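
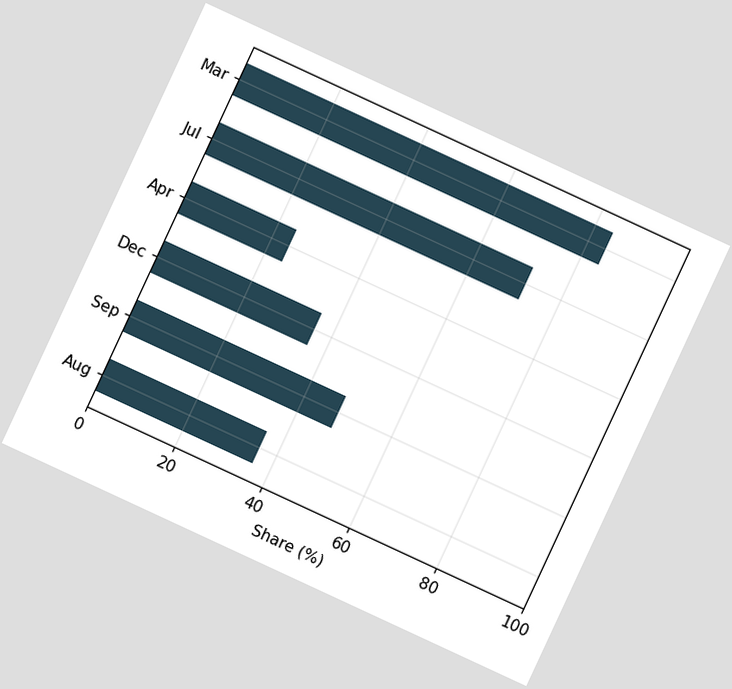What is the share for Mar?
The chart is tilted about 25° clockwise. Reading along the chart's x-axis, the Mar bar reaches 84%.

84%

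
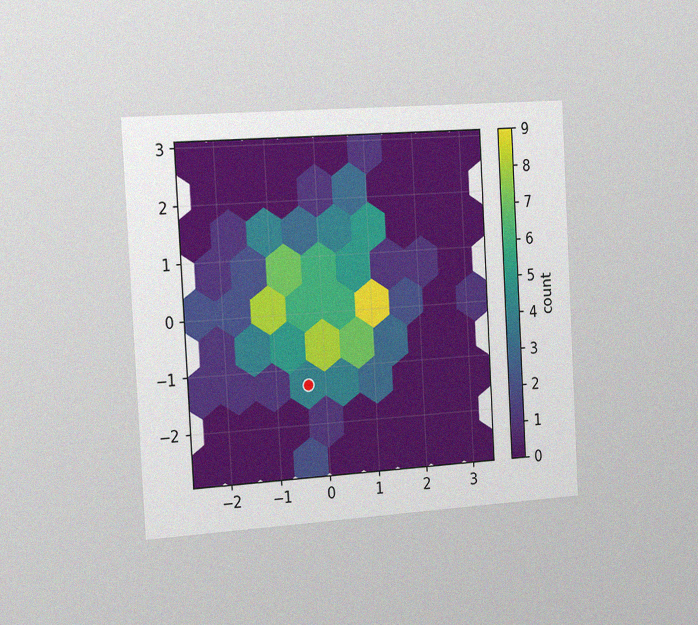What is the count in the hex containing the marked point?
4

The chart is tilted about 3° counter-clockwise and viewed slightly from the left, with some photo noise. The marked hex reads 4 on the colorbar.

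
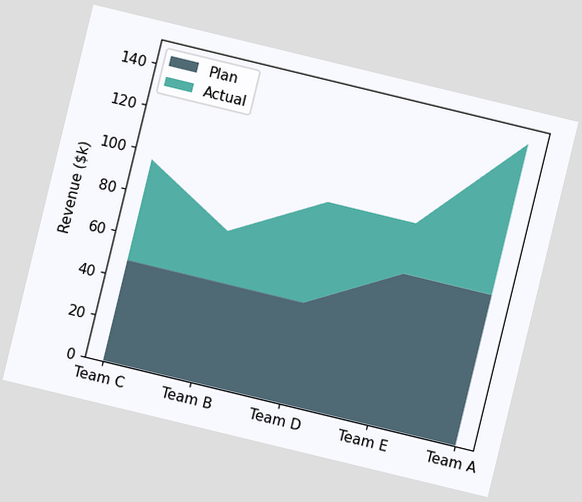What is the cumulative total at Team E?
The chart is tilted about 14° clockwise. The stacked total at Team E reaches $96k.

$96k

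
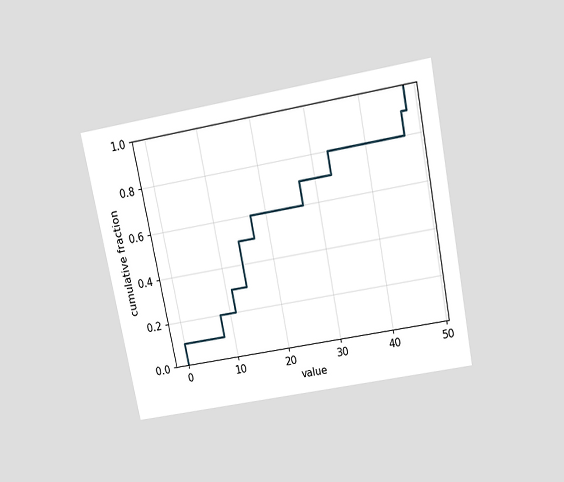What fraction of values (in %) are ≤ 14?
50%

The chart is tilted about 11° counter-clockwise and viewed slightly from above. At x=14 the ECDF step is at 50%.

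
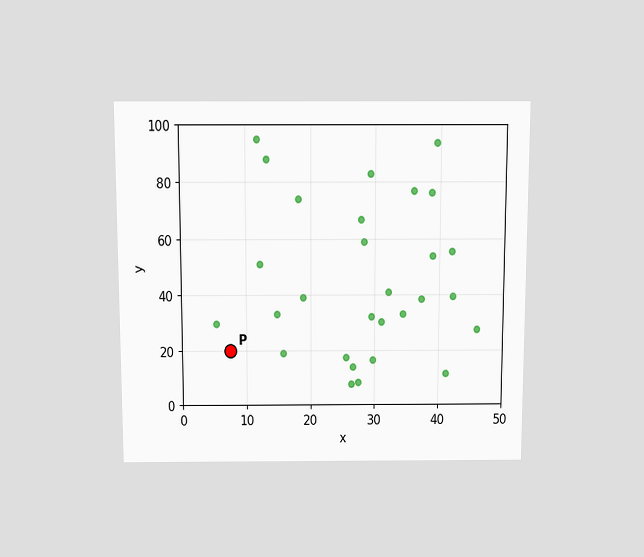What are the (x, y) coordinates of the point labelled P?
The chart is viewed slightly from above. Following the gridlines from P to each axis, P sits at (7.5, 20).

(7.5, 20)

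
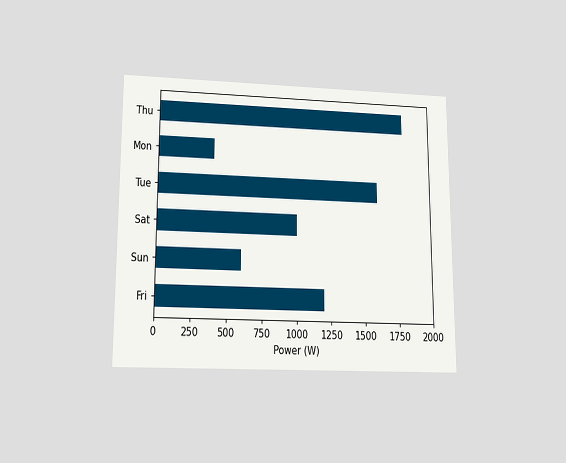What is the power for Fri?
1200W

The chart is viewed slightly from below. Reading along the chart's x-axis, the Fri bar reaches 1200W.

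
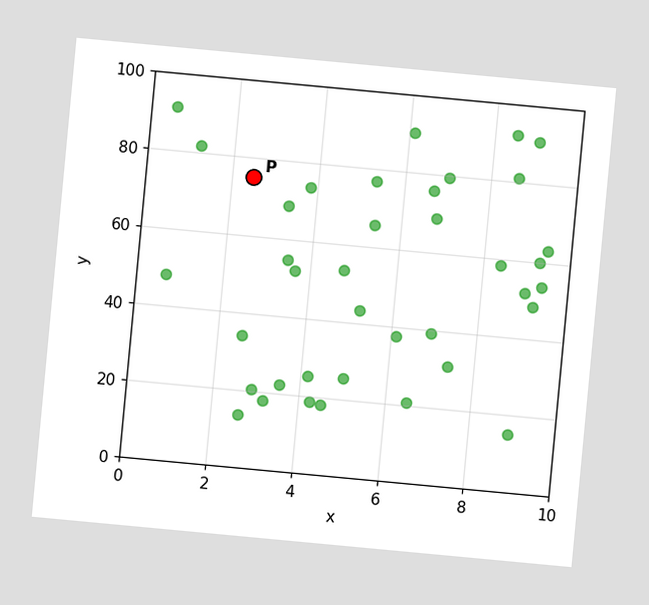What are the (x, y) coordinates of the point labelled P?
(2.5, 75)

The chart is tilted about 5° clockwise. Following the gridlines from P to each axis, P sits at (2.5, 75).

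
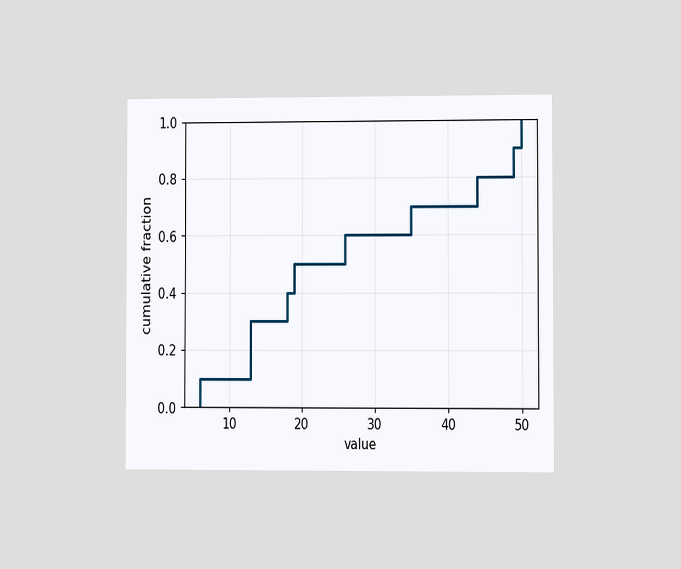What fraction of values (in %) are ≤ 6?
10%

The chart is viewed at a slight angle. At x=6 the ECDF step is at 10%.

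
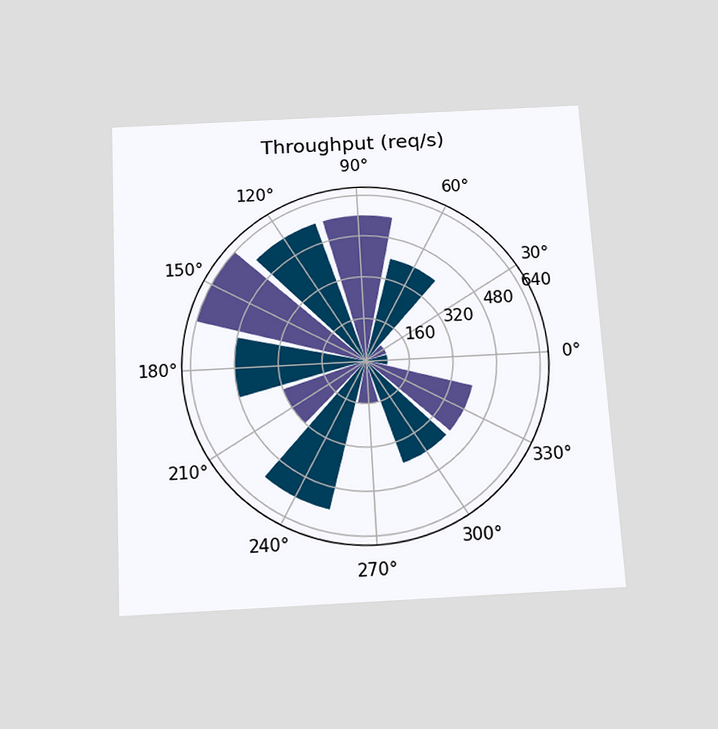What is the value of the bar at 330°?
400req/s

The chart is tilted about 3° counter-clockwise and viewed slightly from below. The bar at 330° reaches 400req/s on the radial axis.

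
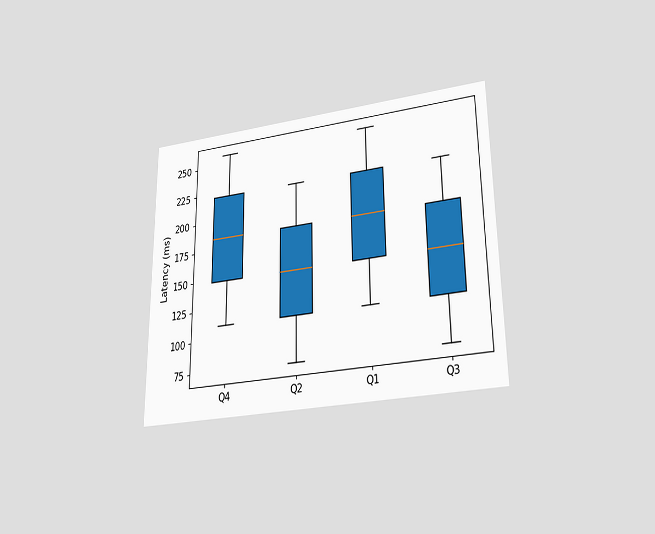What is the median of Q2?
The chart is viewed slightly from below. The median line in the Q2 box sits at 148ms.

148ms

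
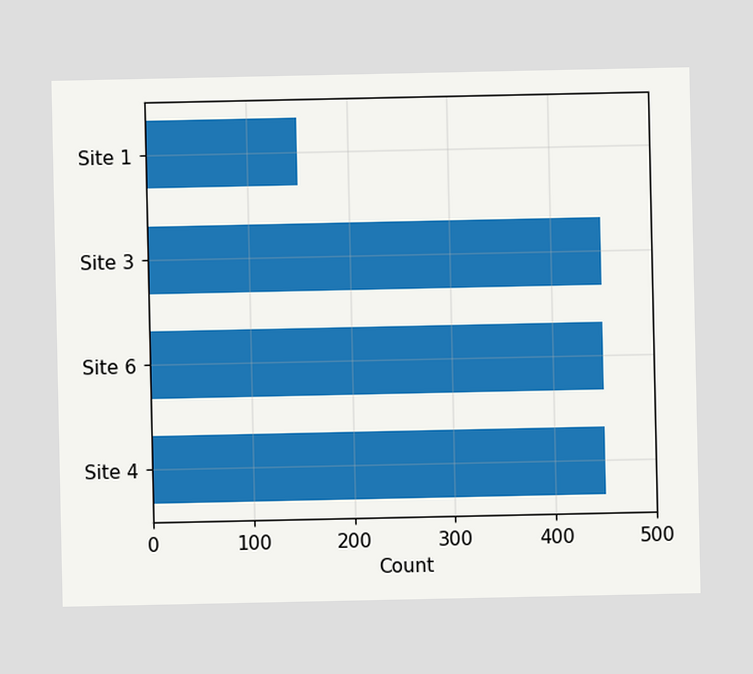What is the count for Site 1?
150

Reading along the chart's x-axis, the Site 1 bar reaches 150.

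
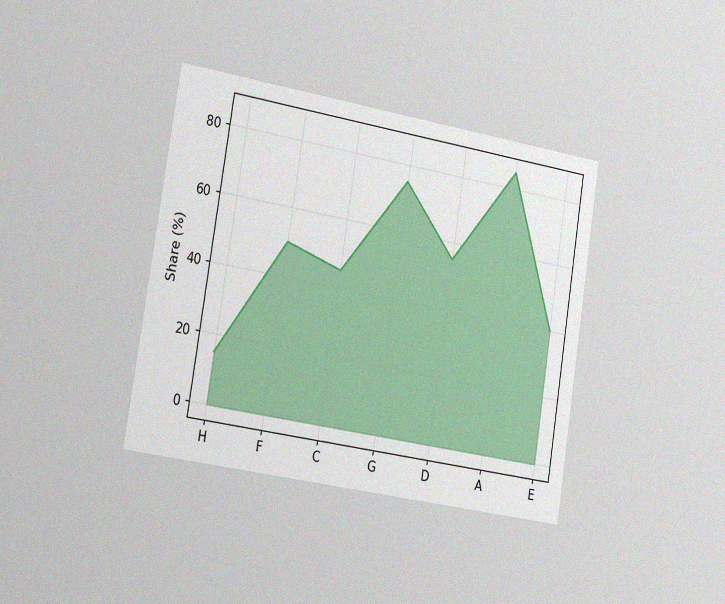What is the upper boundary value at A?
The chart is tilted about 9° clockwise and viewed slightly from the left, with some photo noise. At A the upper boundary is at 85%.

85%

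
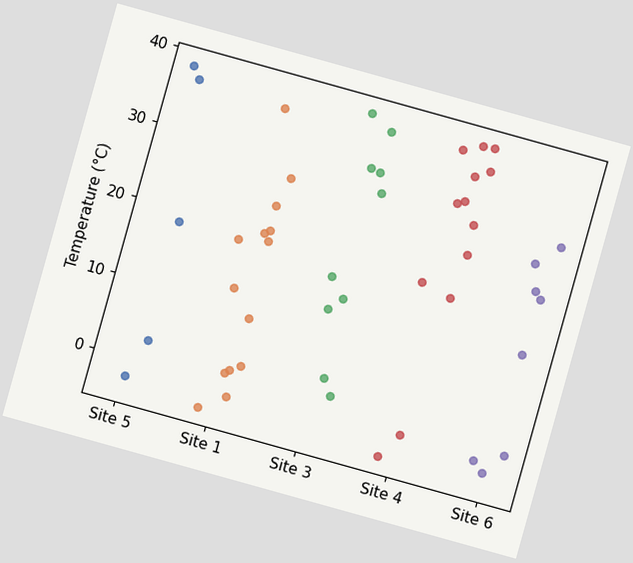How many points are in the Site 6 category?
8

The chart is tilted about 16° clockwise. Counting the markers in the Site 6 column gives 8.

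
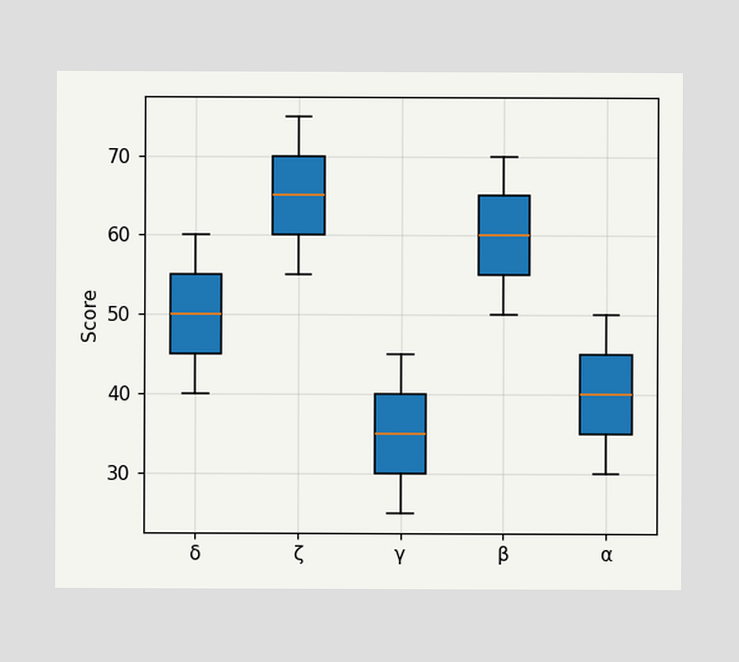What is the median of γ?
35

The median line in the γ box sits at 35.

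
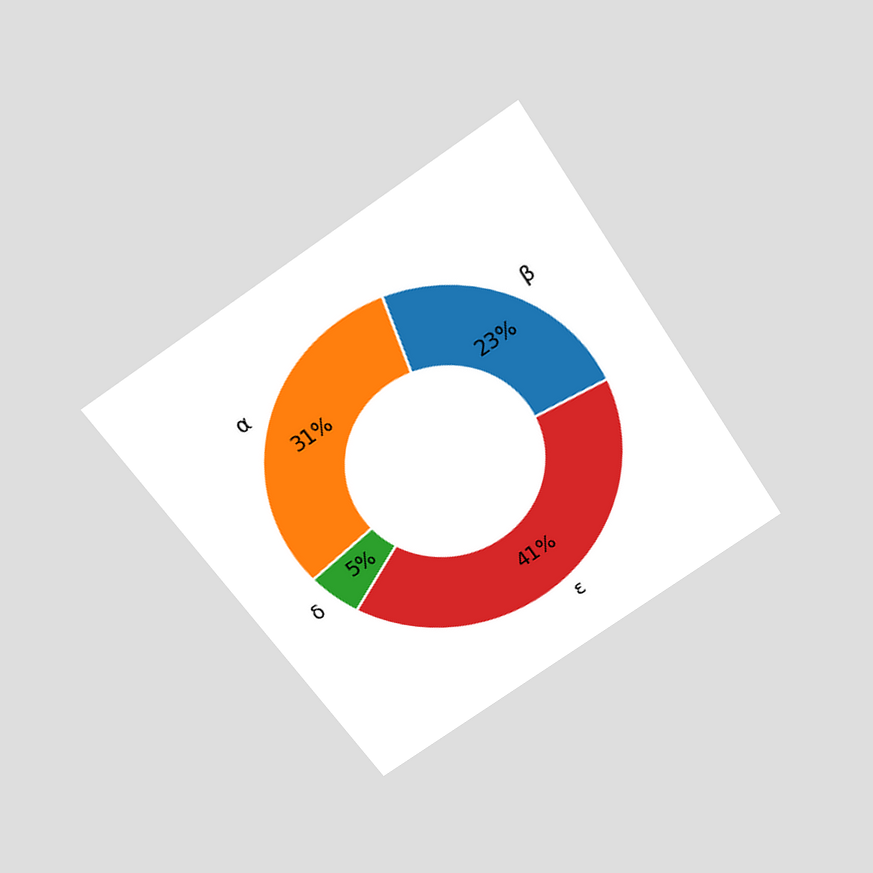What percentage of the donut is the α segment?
31%

The chart is tilted about 34° counter-clockwise and viewed slightly from above. The α segment takes up 31% of the ring.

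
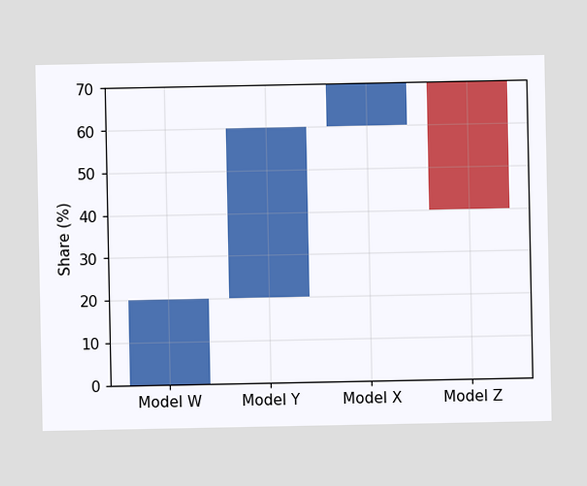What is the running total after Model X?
70%

After Model X the running total reaches 70%.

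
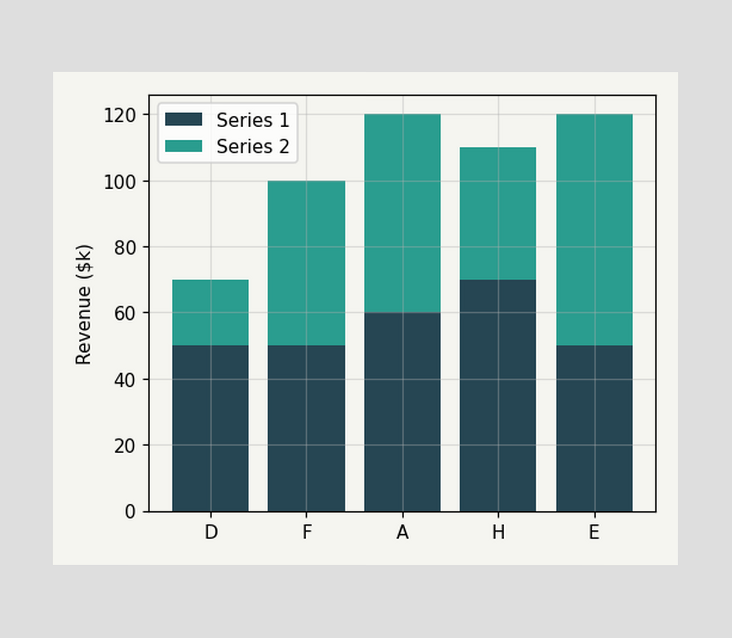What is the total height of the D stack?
$70k

The D stack's top reaches $70k on the y-axis.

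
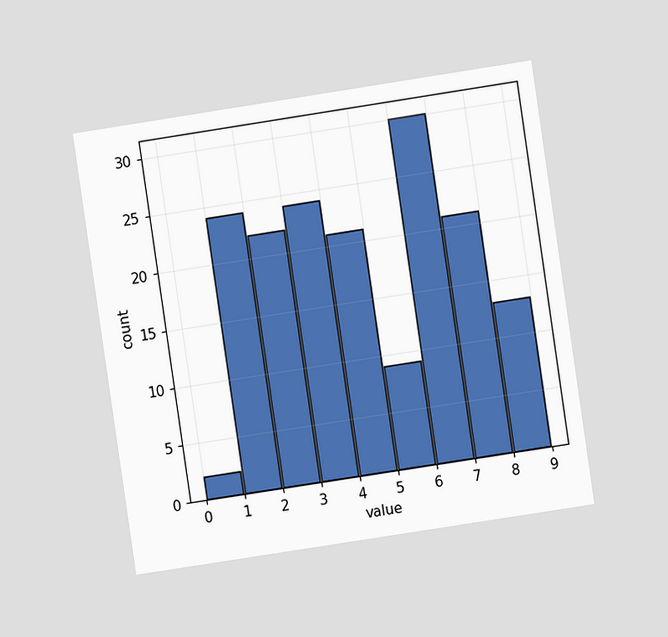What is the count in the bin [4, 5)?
The chart is tilted about 9° counter-clockwise and viewed at a slight angle. The [4, 5) bin has height 21.

21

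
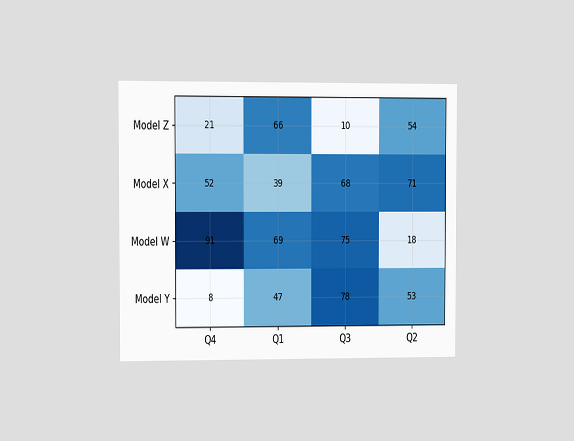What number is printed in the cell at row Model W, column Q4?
The chart is viewed at a slight angle. The (Model W, Q4) cell reads 91.

91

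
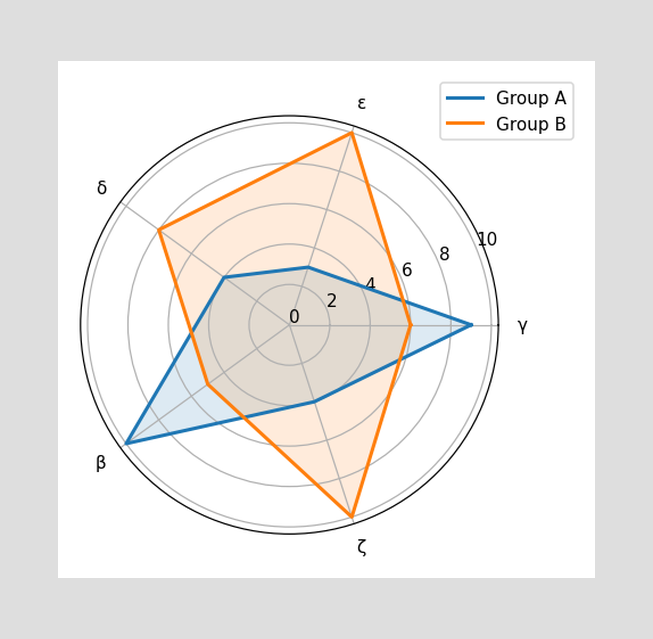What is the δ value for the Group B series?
8

On the δ axis, Group B reaches 8.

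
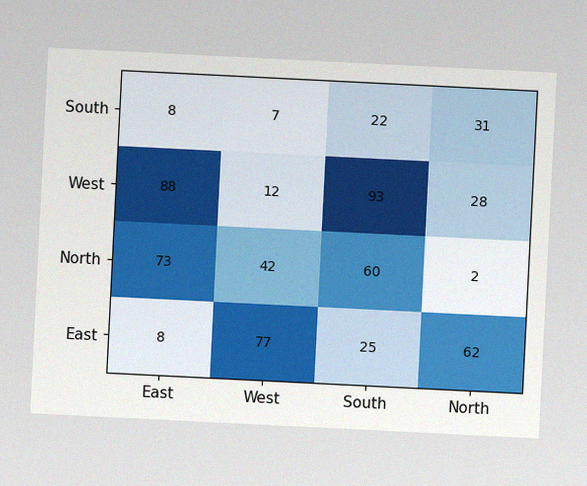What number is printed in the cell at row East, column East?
8

The chart is tilted about 3° clockwise, with some photo noise. The (East, East) cell reads 8.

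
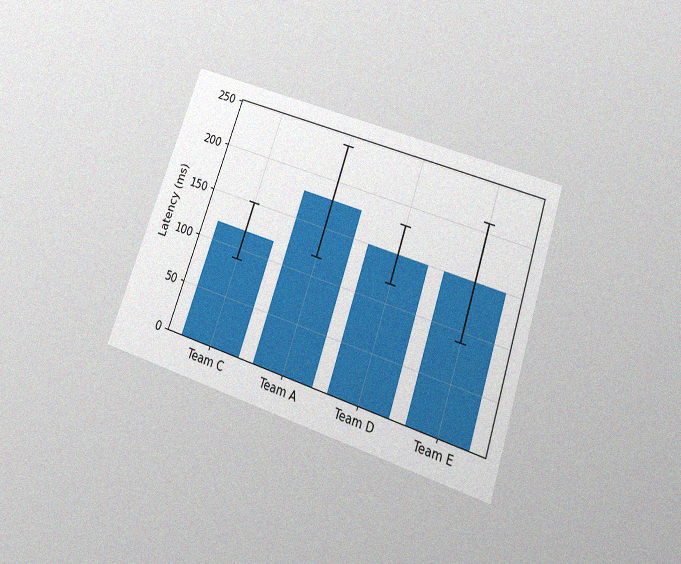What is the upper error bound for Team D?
The chart is tilted about 19° clockwise and viewed slightly from below, with some photo noise. The Team D bar's upper whisker reaches 180ms.

180ms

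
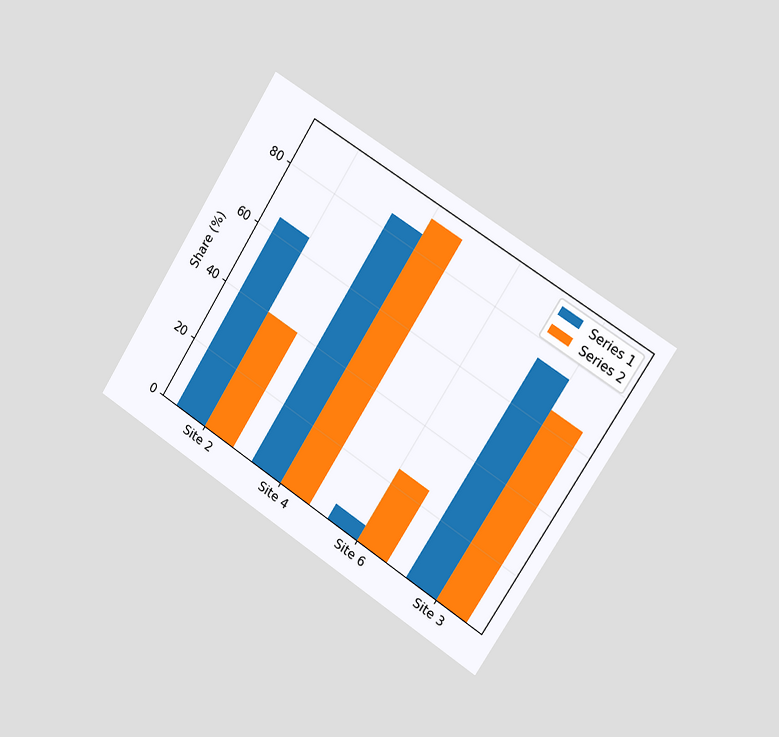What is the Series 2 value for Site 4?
The chart is tilted about 32° clockwise and viewed slightly from the right. The Series 2 bar at Site 4 reaches 90% on the y-axis.

90%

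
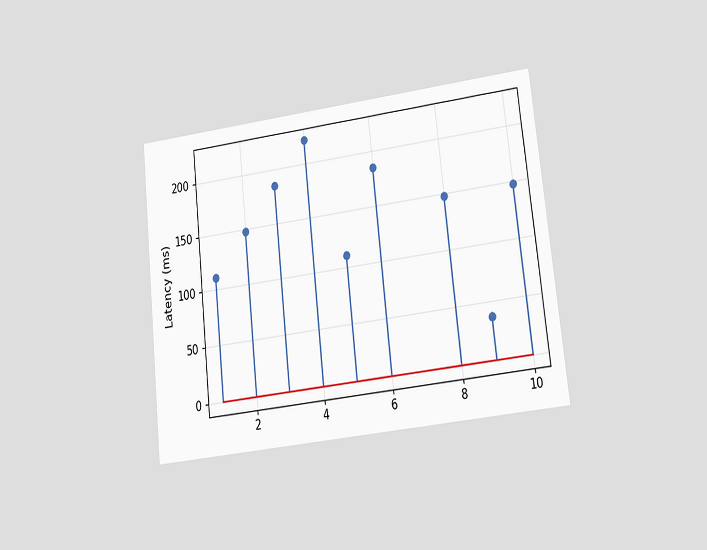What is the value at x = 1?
The chart is tilted about 6° counter-clockwise and viewed at a slight angle. The stem at x=1 reaches 111ms.

111ms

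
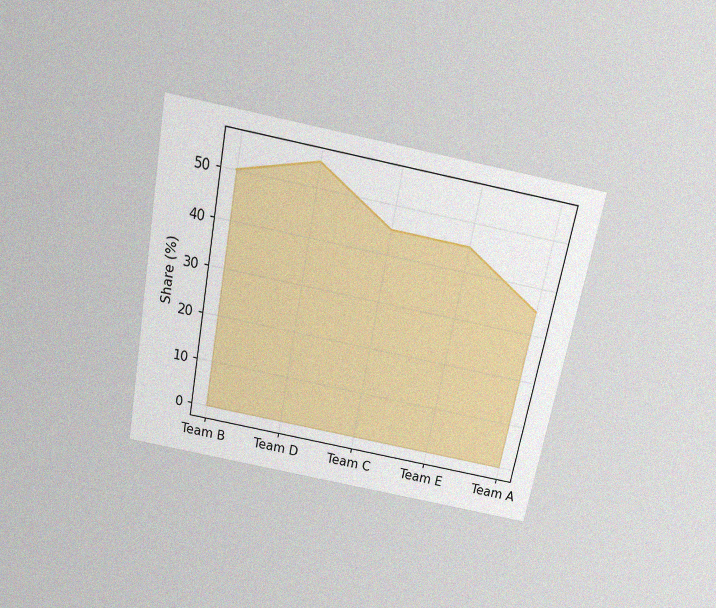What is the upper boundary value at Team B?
50%

The chart is tilted about 11° clockwise and viewed slightly from above, with some photo noise. At Team B the upper boundary is at 50%.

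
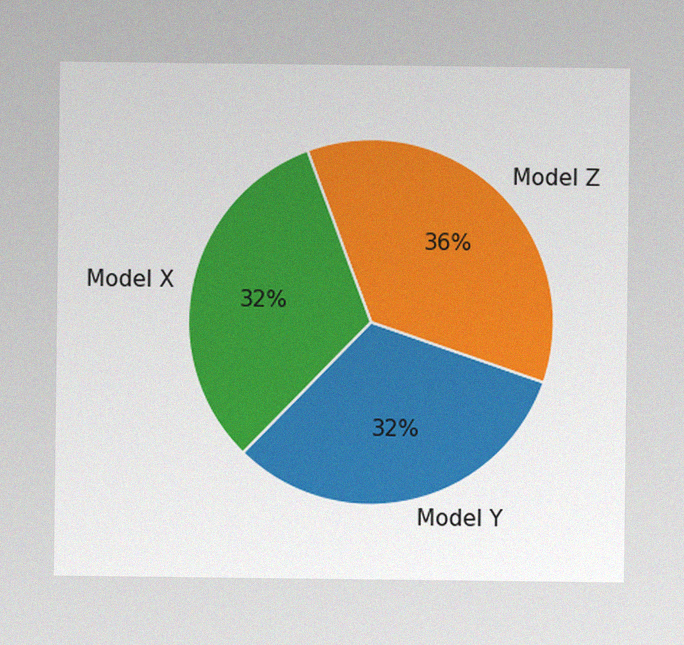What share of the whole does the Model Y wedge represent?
The image has some photo noise and uneven lighting. The Model Y slice takes up 32% of the pie.

32%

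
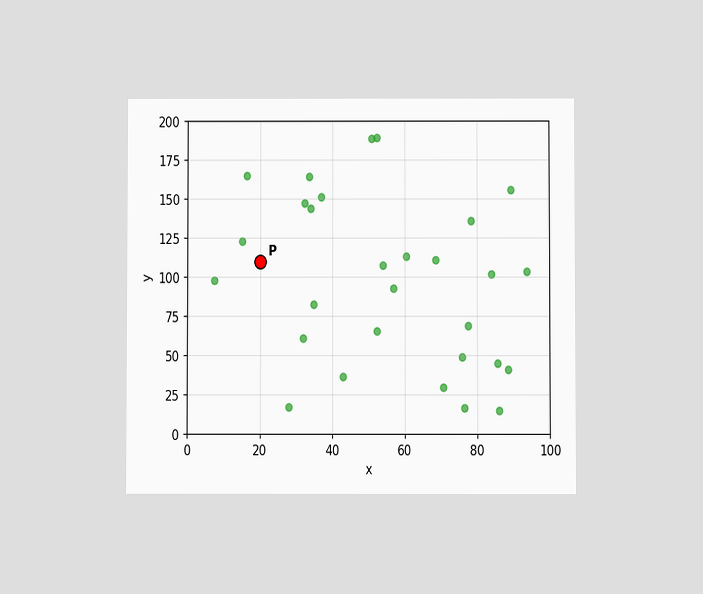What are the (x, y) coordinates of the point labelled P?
The chart is viewed at a slight angle. Following the gridlines from P to each axis, P sits at (20, 110).

(20, 110)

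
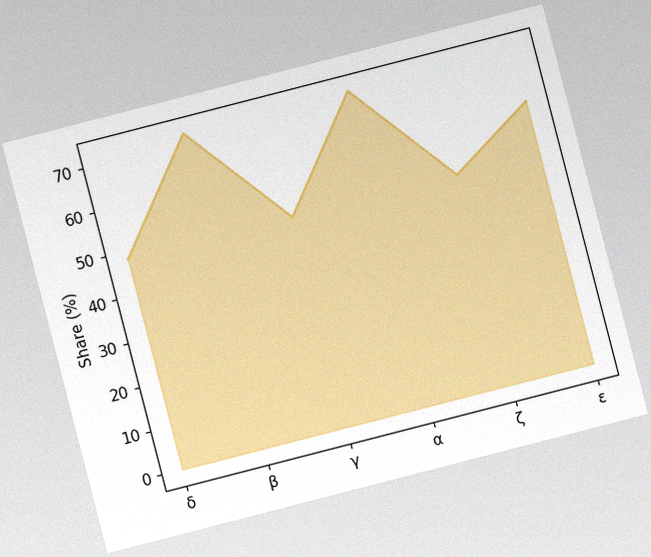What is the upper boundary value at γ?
48%

The chart is tilted about 14° counter-clockwise, with some photo noise. At γ the upper boundary is at 48%.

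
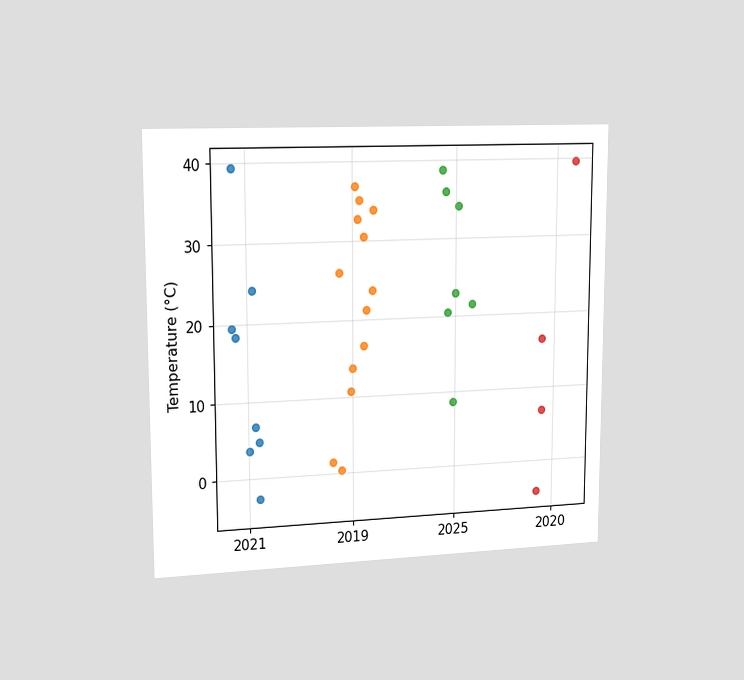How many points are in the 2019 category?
13

The chart is viewed slightly from the left. Counting the markers in the 2019 column gives 13.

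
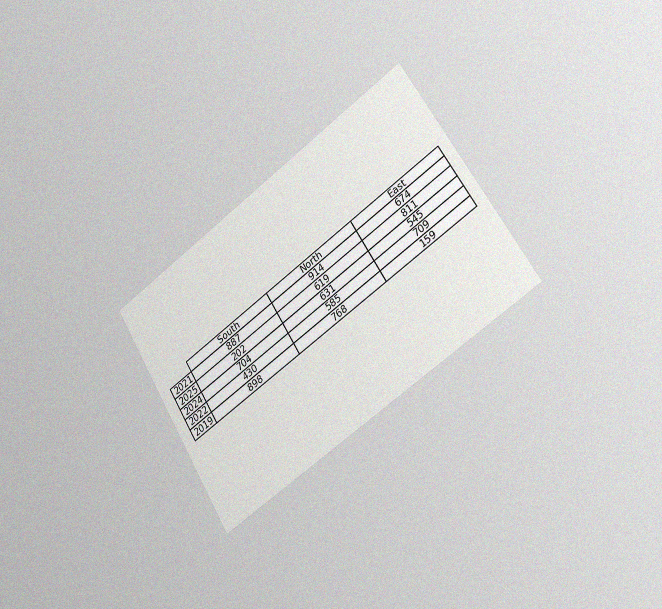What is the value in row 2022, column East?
709

The chart is tilted about 32° counter-clockwise and viewed slightly from the right, with some photo noise. The (2022, East) cell reads 709.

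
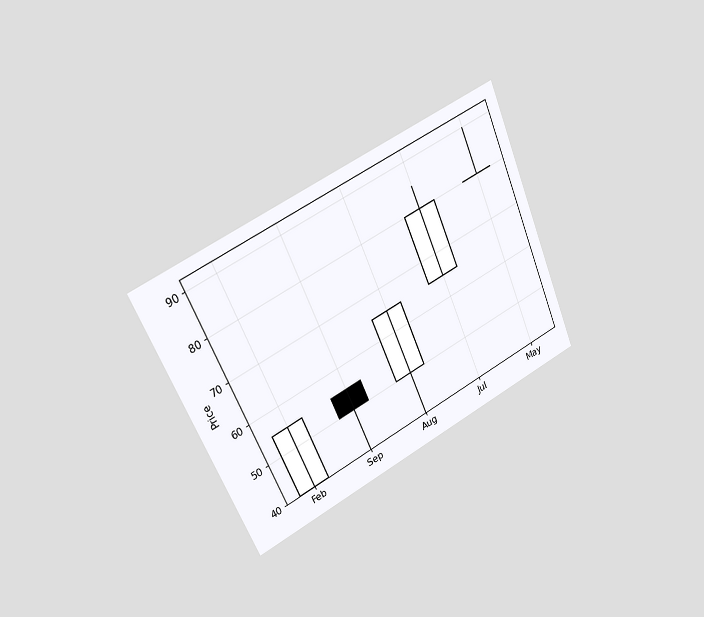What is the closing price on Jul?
80

The chart is tilted about 24° counter-clockwise and viewed slightly from the left. The Jul candle closes at 80.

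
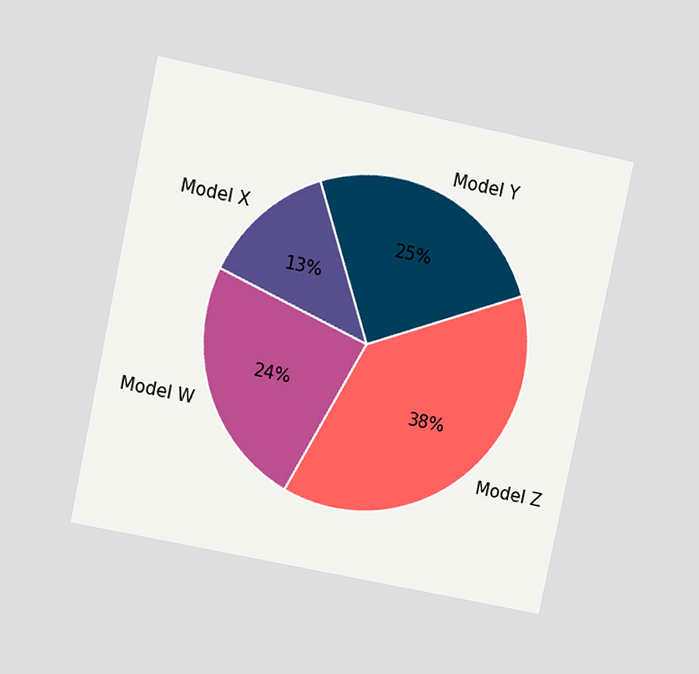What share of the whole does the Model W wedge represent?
24%

The chart is tilted about 12° clockwise and viewed at a slight angle. The Model W slice takes up 24% of the pie.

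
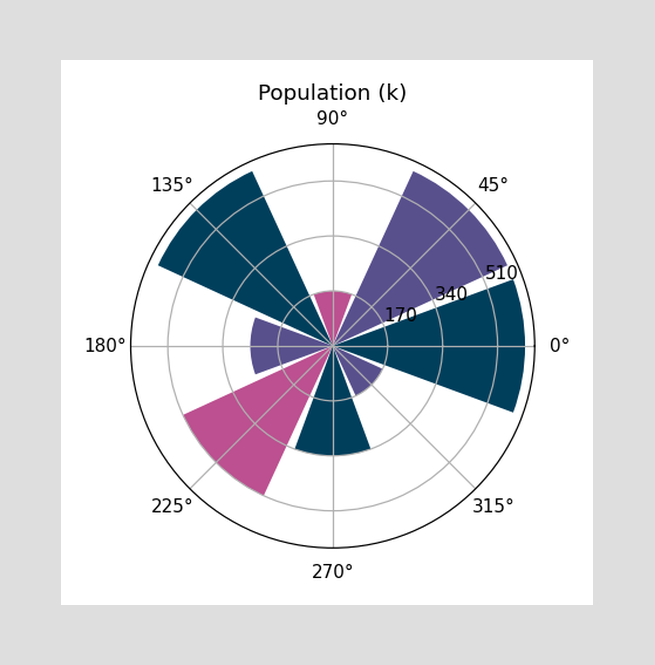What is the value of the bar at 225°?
The bar at 225° reaches 510k on the radial axis.

510k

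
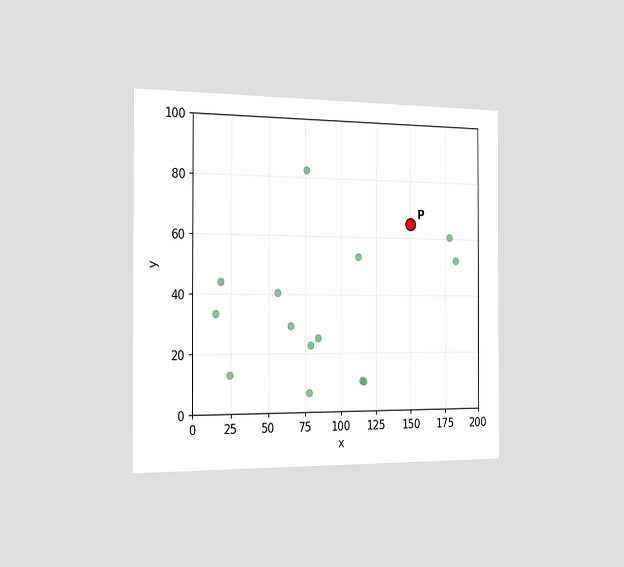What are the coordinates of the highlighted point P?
The chart is viewed slightly from the left. Following the gridlines from P to each axis, P sits at (150, 65).

(150, 65)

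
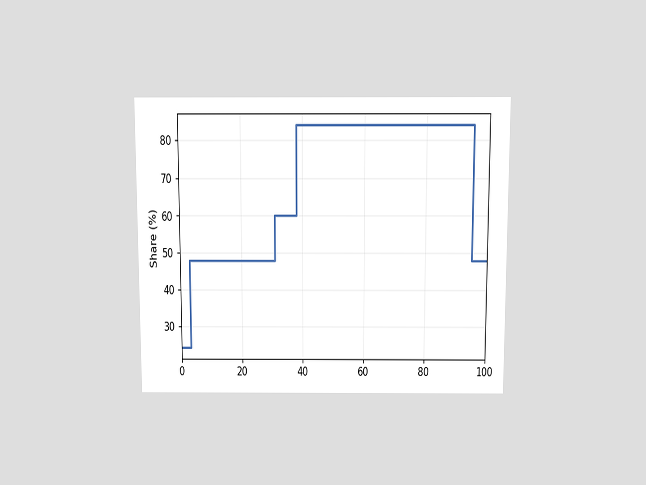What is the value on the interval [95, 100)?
The chart is viewed slightly from above. On [95, 100) the step sits at 48%.

48%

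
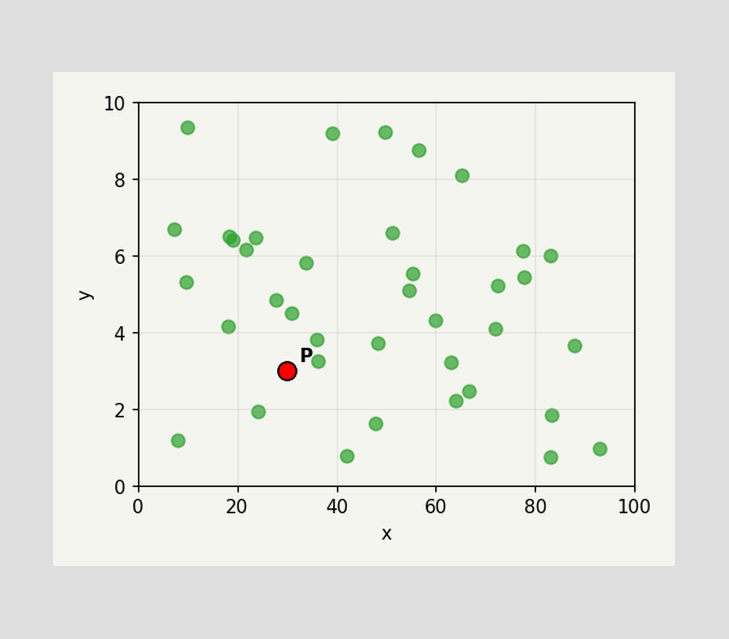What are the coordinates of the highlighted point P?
(30, 3)

Following the gridlines from P to each axis, P sits at (30, 3).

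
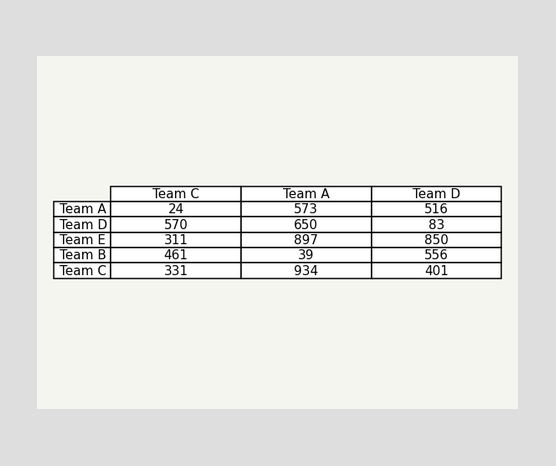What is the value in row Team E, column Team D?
The (Team E, Team D) cell reads 850.

850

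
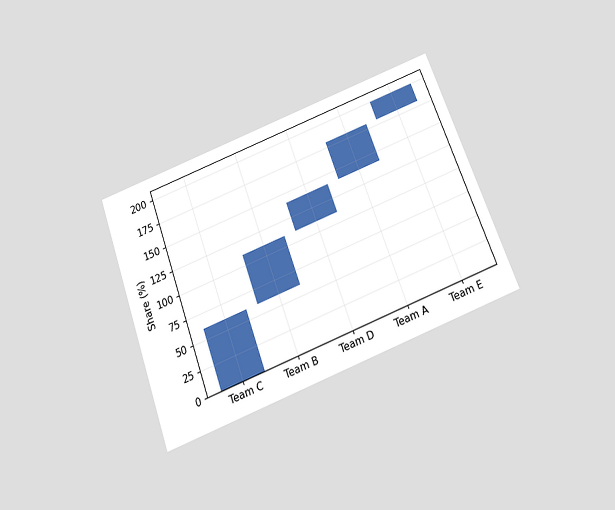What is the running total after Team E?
200%

The chart is tilted about 20° counter-clockwise and viewed slightly from below. After Team E the running total reaches 200%.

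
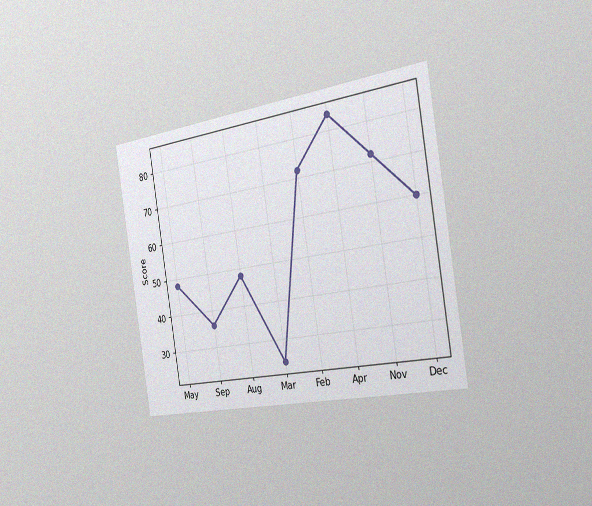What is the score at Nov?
72

The chart is tilted about 9° counter-clockwise and viewed slightly from the right, with some photo noise. At Nov, the line is at 72.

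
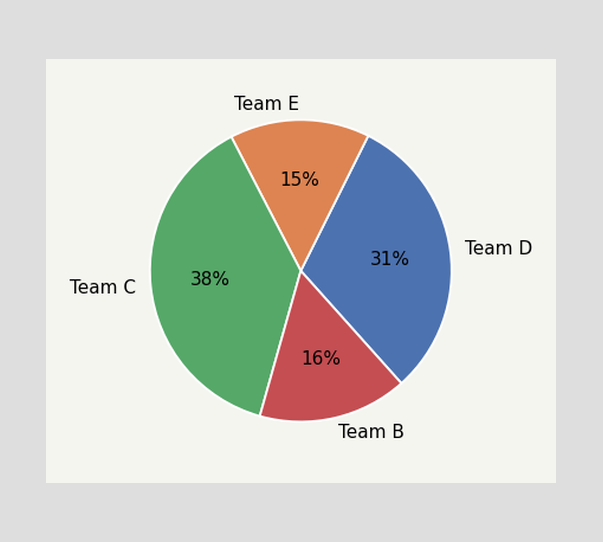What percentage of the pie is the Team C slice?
38%

The Team C slice takes up 38% of the pie.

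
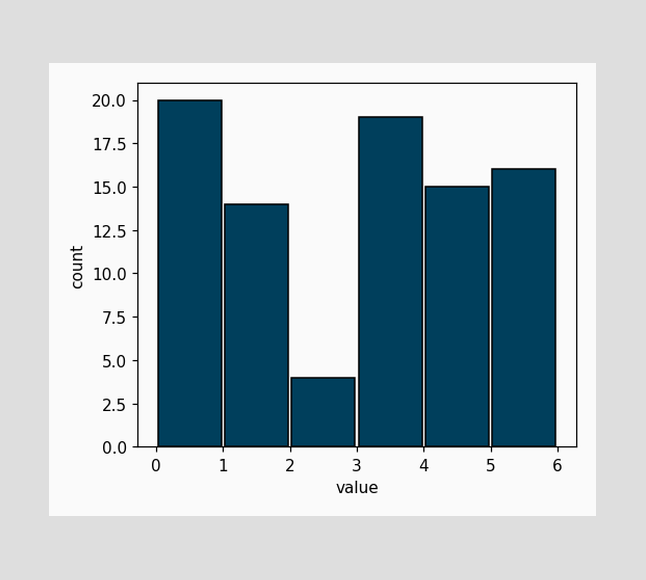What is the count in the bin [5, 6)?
16

The [5, 6) bin has height 16.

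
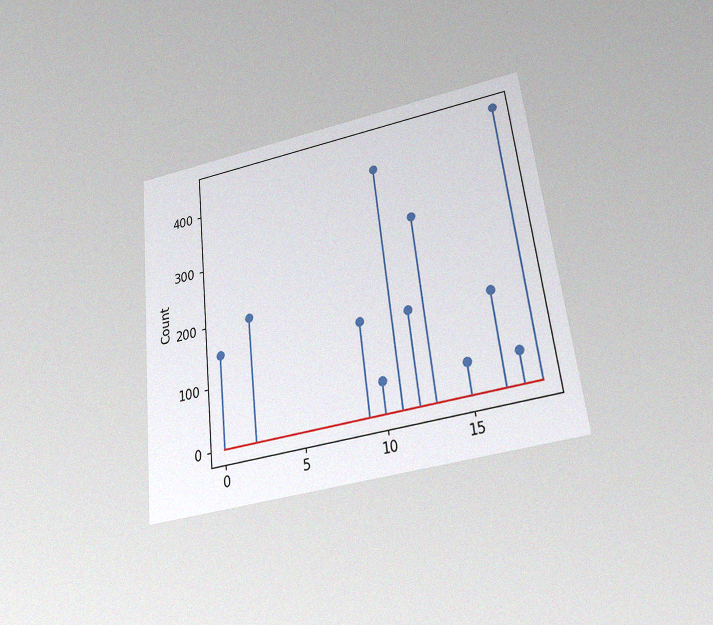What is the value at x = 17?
The chart is tilted about 7° counter-clockwise and viewed slightly from below, with some photo noise. The stem at x=17 reaches 150.

150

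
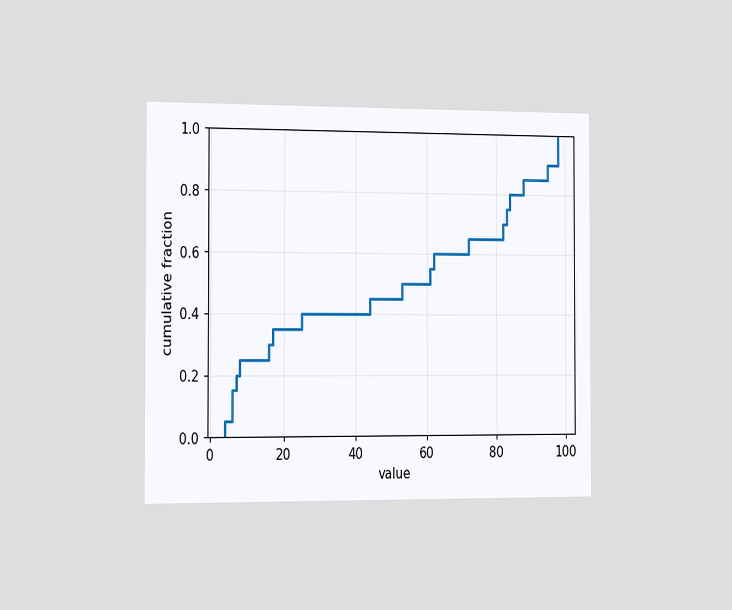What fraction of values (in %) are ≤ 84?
80%

The chart is viewed slightly from the left. At x=84 the ECDF step is at 80%.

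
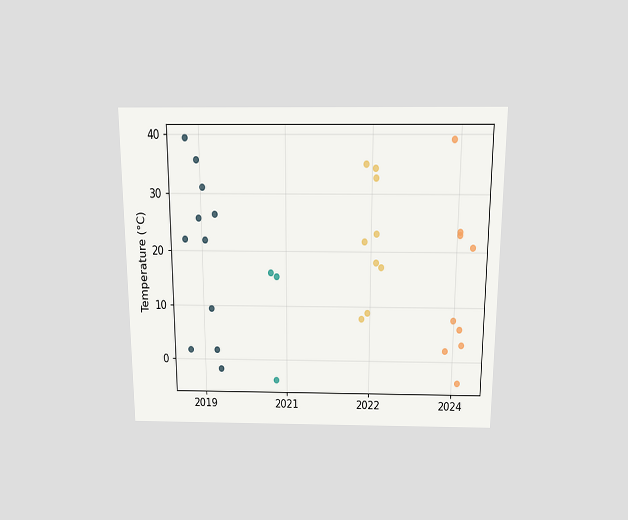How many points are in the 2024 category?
The chart is viewed slightly from above. Counting the markers in the 2024 column gives 9.

9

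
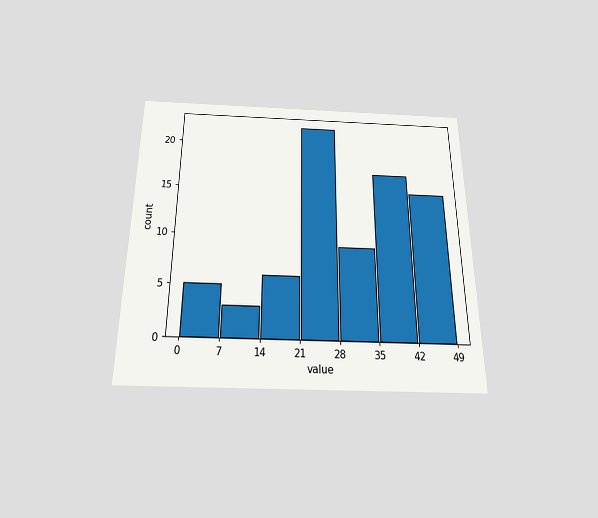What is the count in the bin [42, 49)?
The chart is viewed slightly from below. The [42, 49) bin has height 15.

15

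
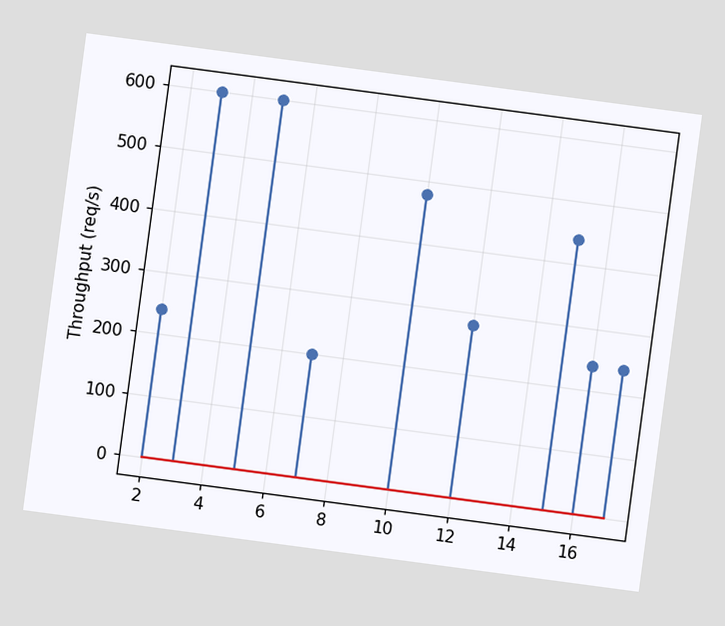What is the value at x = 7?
The chart is tilted about 8° clockwise. The stem at x=7 reaches 200req/s.

200req/s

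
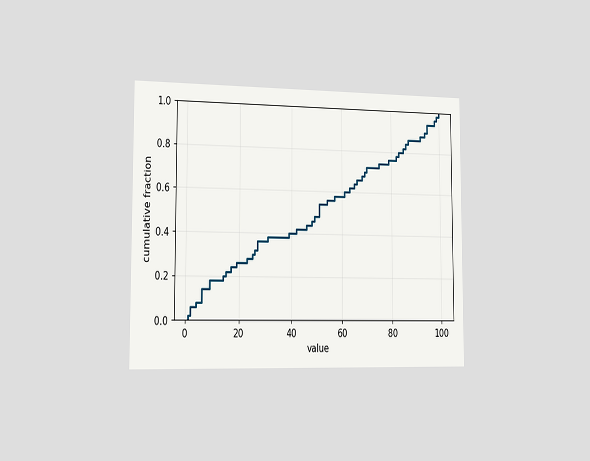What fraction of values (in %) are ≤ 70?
The chart is viewed slightly from the left. At x=70 the ECDF step is at 72%.

72%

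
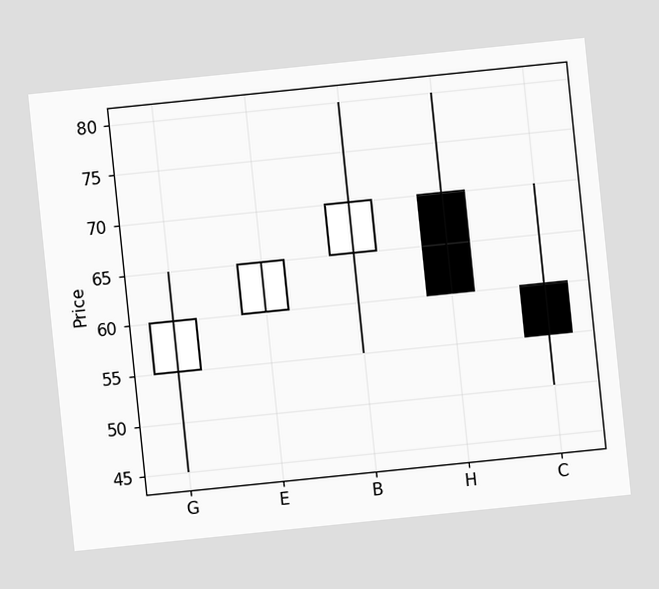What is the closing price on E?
65

The chart is tilted about 6° counter-clockwise. The E candle closes at 65.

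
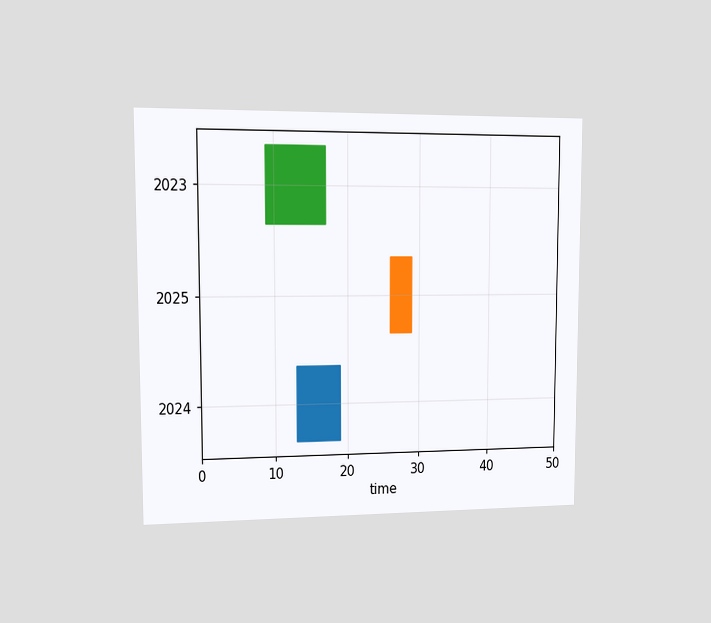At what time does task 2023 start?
9

The chart is viewed at a slight angle. The 2023 bar begins at t=9.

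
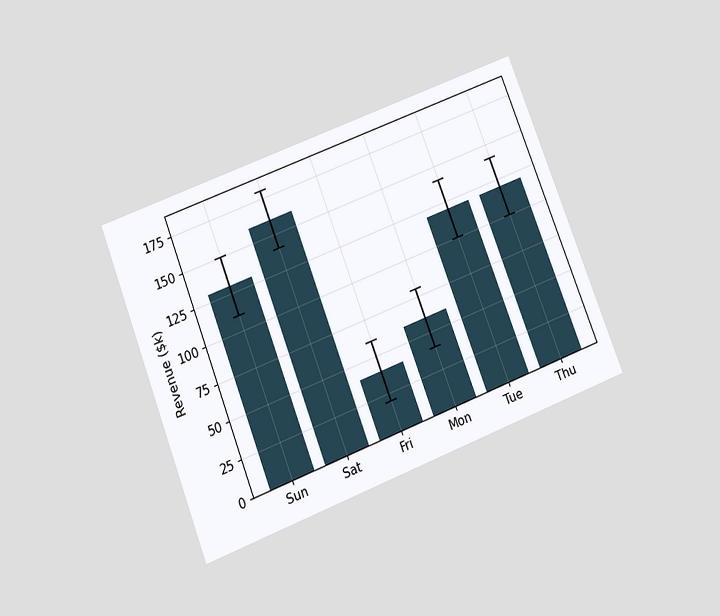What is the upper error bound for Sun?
The chart is tilted about 21° counter-clockwise and viewed slightly from below. The Sun bar's upper whisker reaches $150k.

$150k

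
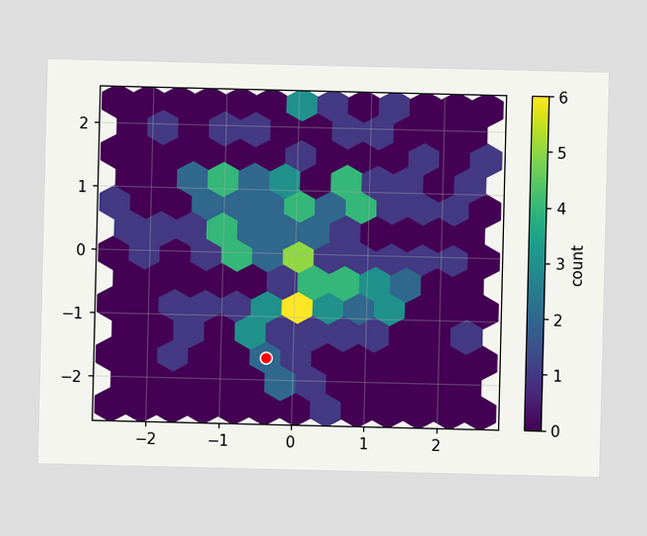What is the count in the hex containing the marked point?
2

The marked hex reads 2 on the colorbar.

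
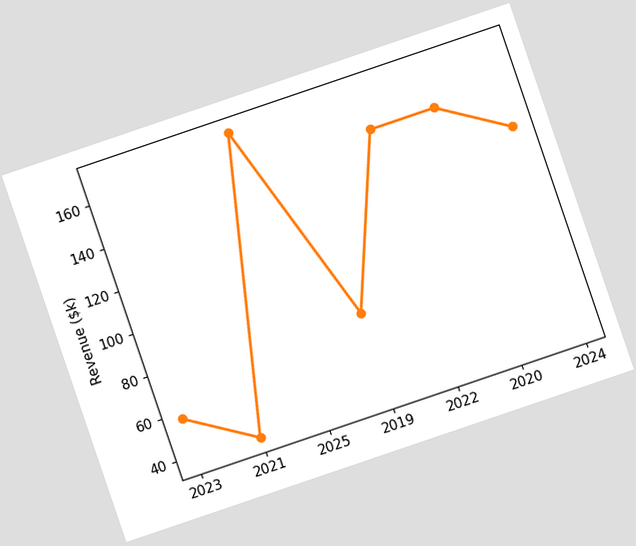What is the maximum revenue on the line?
$171k

The chart is tilted about 19° counter-clockwise. The highest point is at 2025, and reading across to the y-axis gives $171k.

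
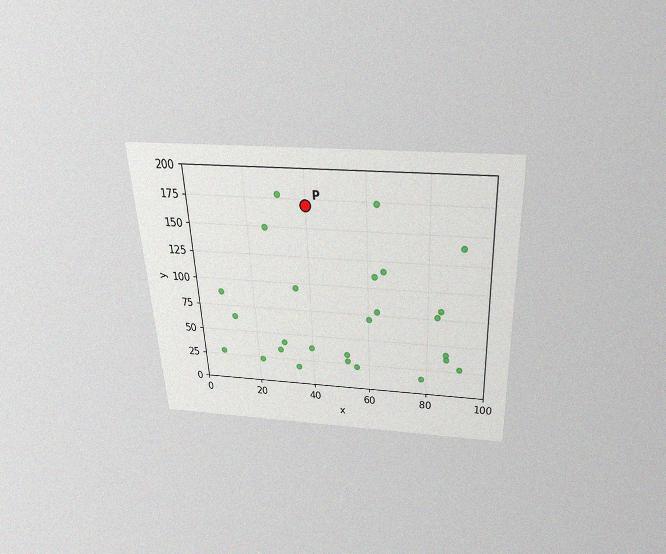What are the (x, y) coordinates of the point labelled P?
(40, 170)

The chart is tilted about 3° counter-clockwise and viewed slightly from above, with some photo noise. Following the gridlines from P to each axis, P sits at (40, 170).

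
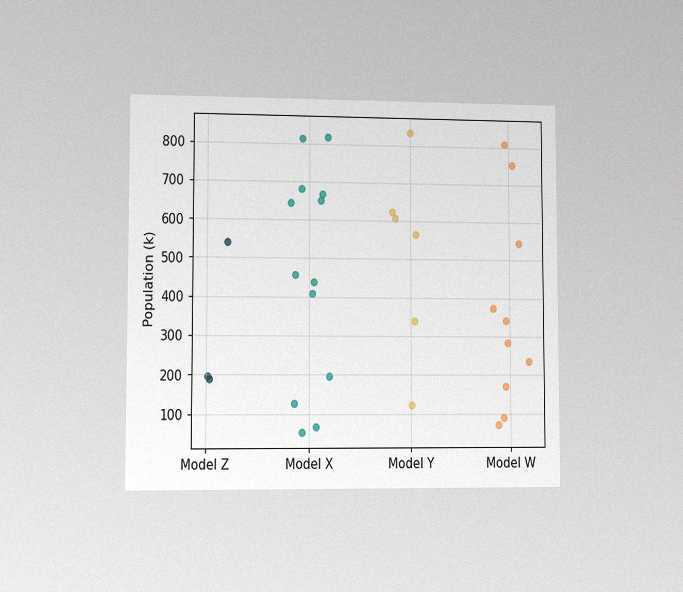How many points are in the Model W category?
10

The chart is viewed at a slight angle, with some photo noise. Counting the markers in the Model W column gives 10.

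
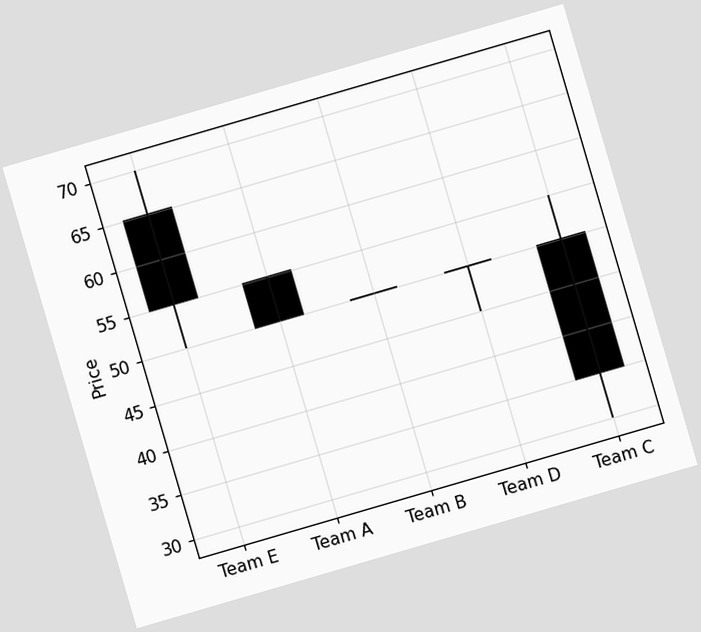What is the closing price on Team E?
55

The chart is tilted about 16° counter-clockwise. The Team E candle closes at 55.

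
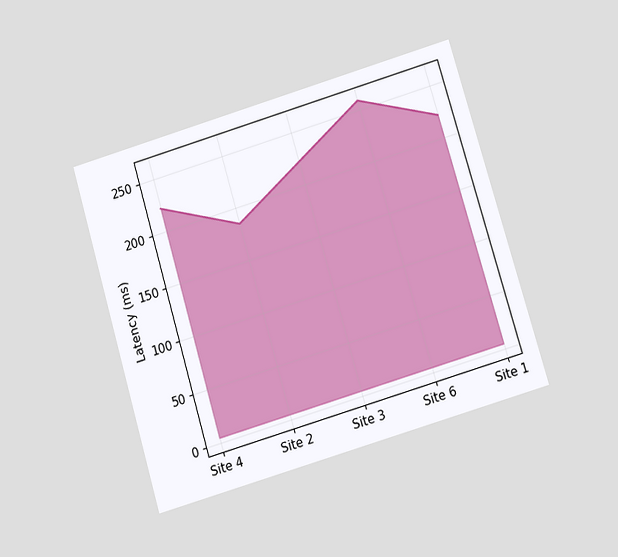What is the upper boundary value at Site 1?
222ms

The chart is tilted about 17° counter-clockwise and viewed at a slight angle. At Site 1 the upper boundary is at 222ms.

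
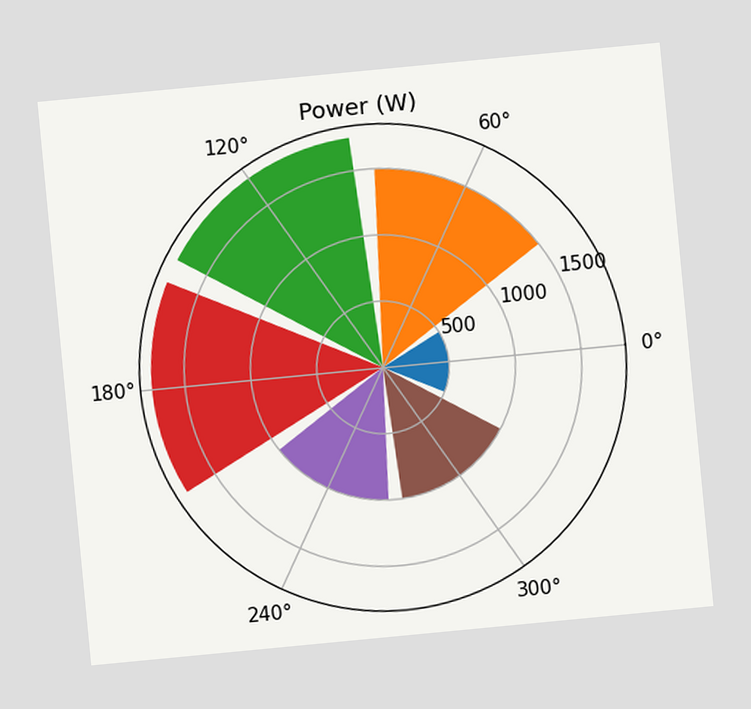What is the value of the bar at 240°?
The chart is tilted about 5° counter-clockwise. The bar at 240° reaches 1000W on the radial axis.

1000W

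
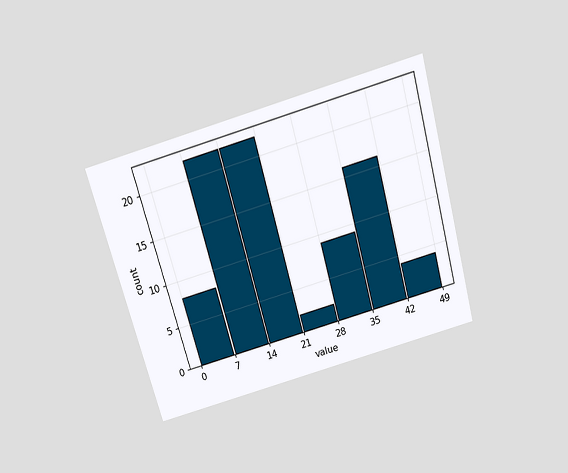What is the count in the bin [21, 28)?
The chart is tilted about 16° counter-clockwise and viewed slightly from above. The [21, 28) bin has height 2.

2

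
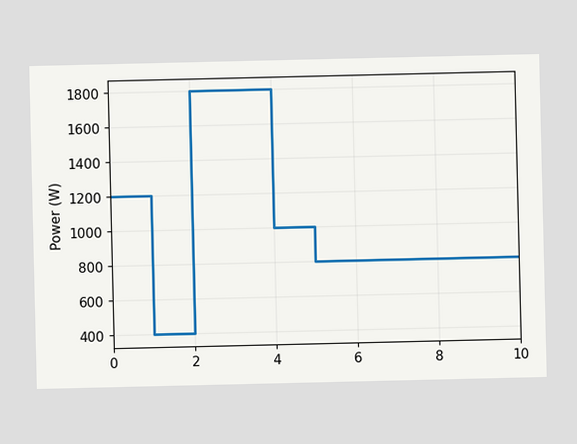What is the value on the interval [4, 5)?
1000W

On [4, 5) the step sits at 1000W.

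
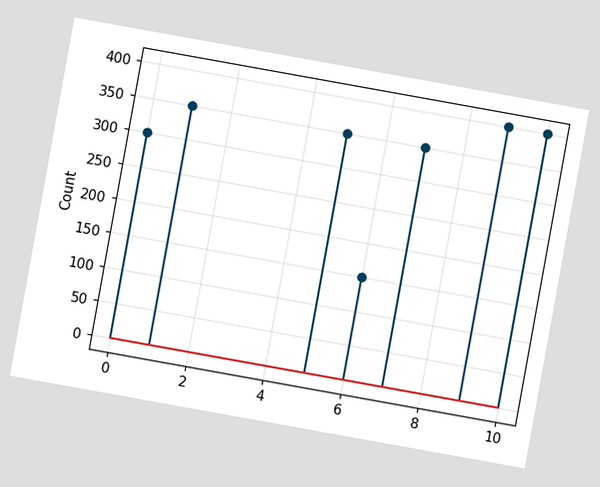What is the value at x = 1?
350

The chart is tilted about 10° clockwise. The stem at x=1 reaches 350.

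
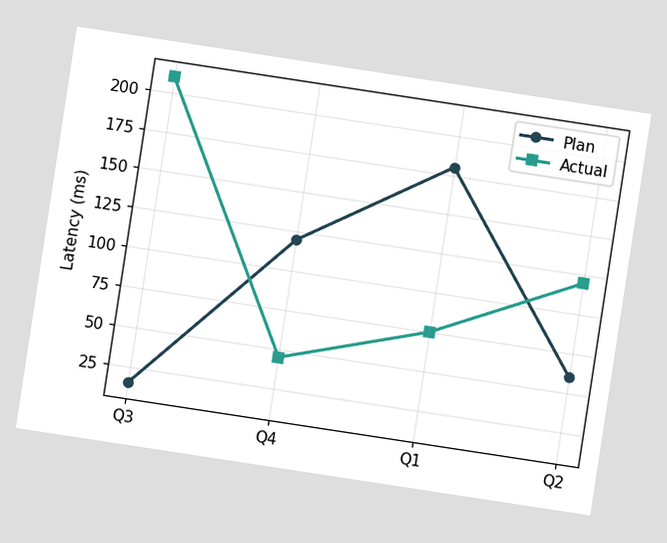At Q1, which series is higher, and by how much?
The chart is tilted about 9° clockwise. At Q1, Plan sits above the other line by 105ms.

Plan, by 105ms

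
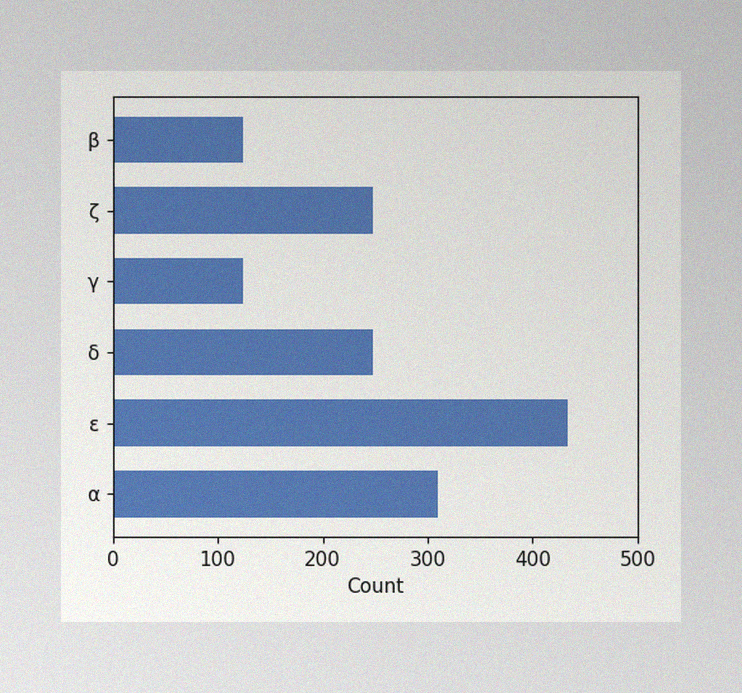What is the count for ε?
434

The image has some photo noise and uneven lighting. Reading along the chart's x-axis, the ε bar reaches 434.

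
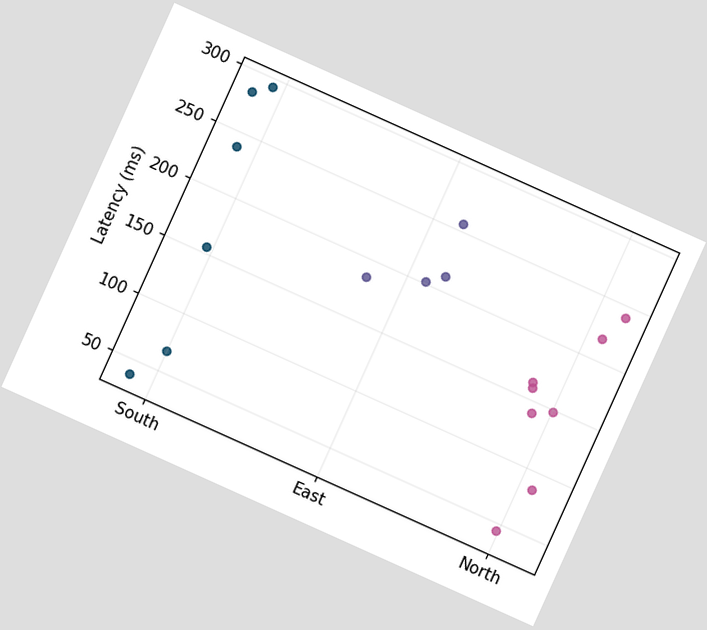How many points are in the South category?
The chart is tilted about 24° clockwise. Counting the markers in the South column gives 6.

6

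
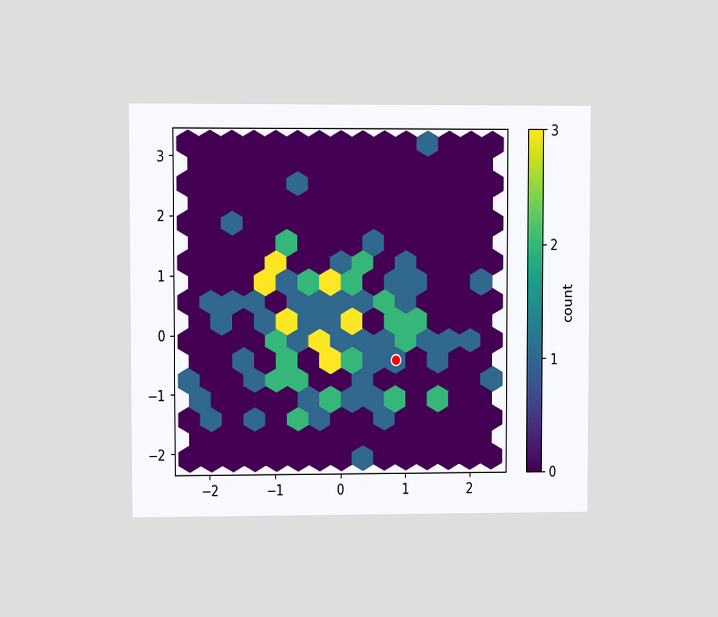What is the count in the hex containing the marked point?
The chart is viewed at a slight angle. The marked hex reads 1 on the colorbar.

1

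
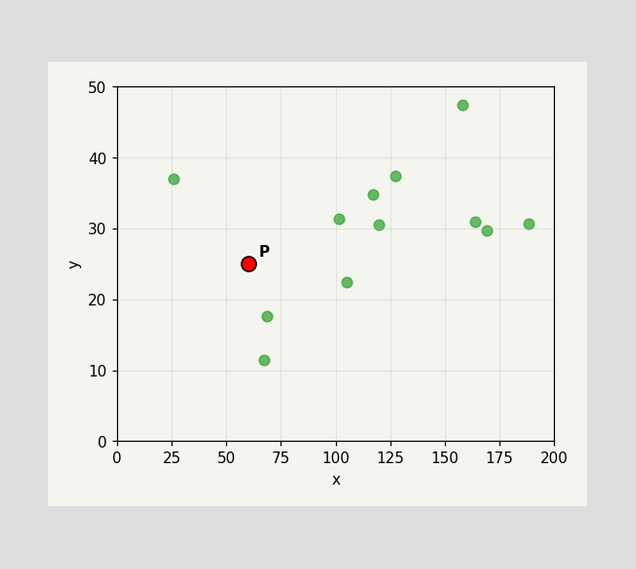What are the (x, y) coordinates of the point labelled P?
(60, 25)

Following the gridlines from P to each axis, P sits at (60, 25).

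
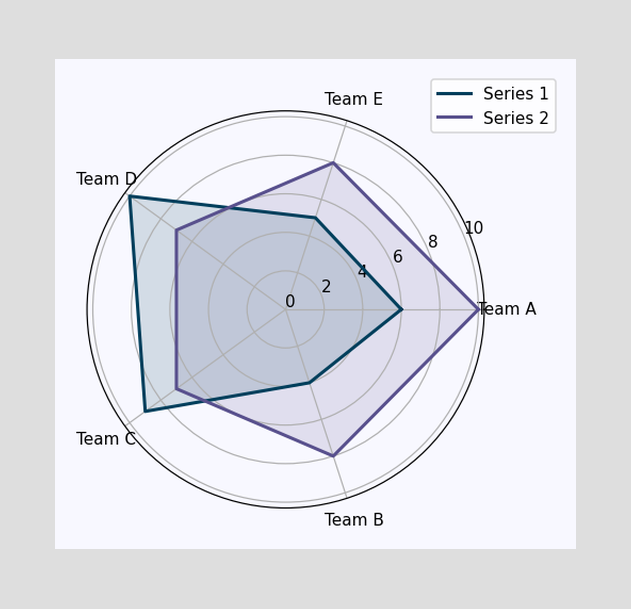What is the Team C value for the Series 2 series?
7

On the Team C axis, Series 2 reaches 7.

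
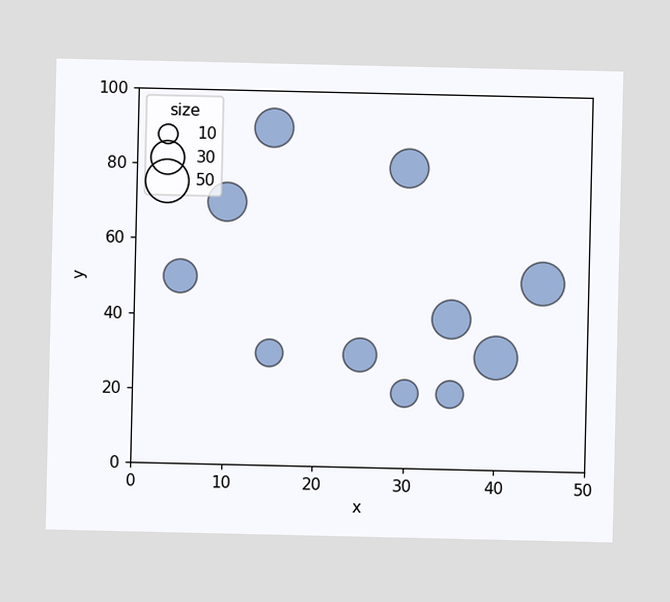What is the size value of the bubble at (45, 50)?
Matching the bubble at (45, 50) against the size legend gives 50.

50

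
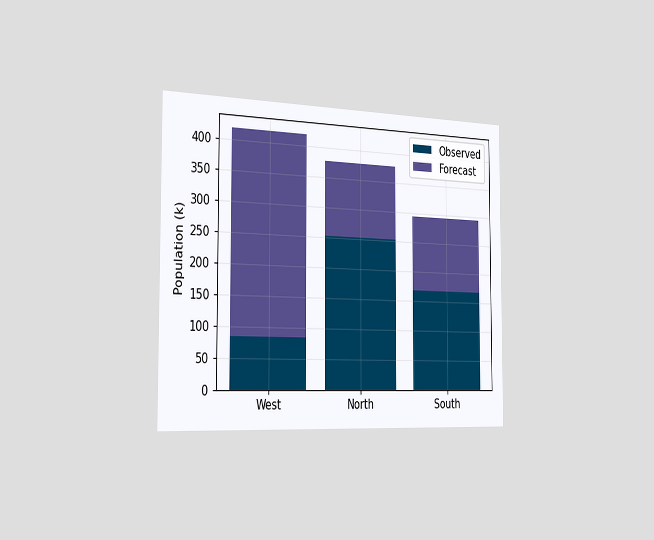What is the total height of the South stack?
The chart is viewed slightly from the left. The South stack's top reaches 294k on the y-axis.

294k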